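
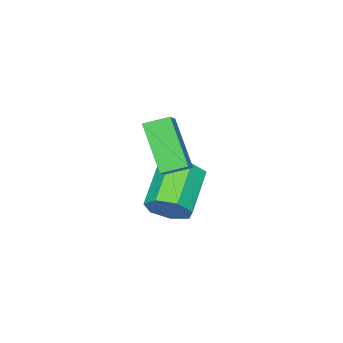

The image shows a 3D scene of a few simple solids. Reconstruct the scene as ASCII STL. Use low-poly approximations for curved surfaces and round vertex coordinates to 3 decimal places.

solid 
facet normal 0.761 0.333 -0.557
outer loop
vertex 3.064 1.101 -3.51
vertex 2.577 1.821 -3.745
vertex 3.133 1.724 -3.044
endloop
endfacet
facet normal 0.643 -0.503 0.577
outer loop
vertex 3.064 1.101 -3.51
vertex 3.133 1.724 -3.044
vertex 1.55 0.439 -2.4
endloop
endfacet
facet normal 0.643 -0.503 0.577
outer loop
vertex 1.55 0.439 -2.4
vertex 3.133 1.724 -3.044
vertex 1.619 1.062 -1.934
endloop
endfacet
facet normal -0.761 -0.333 0.557
outer loop
vertex 1.55 0.439 -2.4
vertex 1.619 1.062 -1.934
vertex 1.063 1.159 -2.635
endloop
endfacet
facet normal 0.761 0.333 -0.557
outer loop
vertex 3.133 1.724 -3.044
vertex 2.577 1.821 -3.745
vertex 2.783 2.42 -3.106
endloop
endfacet
facet normal 0.470 0.310 0.826
outer loop
vertex 3.133 1.724 -3.044
vertex 2.783 2.42 -3.106
vertex 1.619 1.062 -1.934
endloop
endfacet
facet normal 0.471 0.310 0.826
outer loop
vertex 1.619 1.062 -1.934
vertex 2.783 2.42 -3.106
vertex 1.27 1.758 -1.996
endloop
endfacet
facet normal -0.761 -0.332 0.558
outer loop
vertex 1.619 1.062 -1.934
vertex 1.27 1.758 -1.996
vertex 1.063 1.159 -2.635
endloop
endfacet
facet normal 0.761 0.333 -0.557
outer loop
vertex 2.783 2.42 -3.106
vertex 2.577 1.821 -3.745
vertex 2.278 2.665 -3.649
endloop
endfacet
facet normal -0.056 0.889 0.454
outer loop
vertex 2.783 2.42 -3.106
vertex 2.278 2.665 -3.649
vertex 1.27 1.758 -1.996
endloop
endfacet
facet normal -0.056 0.889 0.454
outer loop
vertex 1.27 1.758 -1.996
vertex 2.278 2.665 -3.649
vertex 0.765 2.003 -2.539
endloop
endfacet
facet normal -0.761 -0.332 0.558
outer loop
vertex 1.27 1.758 -1.996
vertex 0.765 2.003 -2.539
vertex 1.063 1.159 -2.635
endloop
endfacet
facet normal 0.760 0.333 -0.558
outer loop
vertex 2.278 2.665 -3.649
vertex 2.577 1.821 -3.745
vertex 1.998 2.274 -4.264
endloop
endfacet
facet normal -0.541 0.799 -0.261
outer loop
vertex 2.278 2.665 -3.649
vertex 1.998 2.274 -4.264
vertex 0.765 2.003 -2.539
endloop
endfacet
facet normal -0.541 0.800 -0.261
outer loop
vertex 0.765 2.003 -2.539
vertex 1.998 2.274 -4.264
vertex 0.484 1.612 -3.155
endloop
endfacet
facet normal -0.761 -0.332 0.558
outer loop
vertex 0.765 2.003 -2.539
vertex 0.484 1.612 -3.155
vertex 1.063 1.159 -2.635
endloop
endfacet
facet normal 0.760 0.333 -0.558
outer loop
vertex 1.998 2.274 -4.264
vertex 2.577 1.821 -3.745
vertex 2.153 1.542 -4.489
endloop
endfacet
facet normal -0.618 0.109 -0.779
outer loop
vertex 1.998 2.274 -4.264
vertex 2.153 1.542 -4.489
vertex 0.484 1.612 -3.155
endloop
endfacet
facet normal -0.618 0.107 -0.779
outer loop
vertex 0.484 1.612 -3.155
vertex 2.153 1.542 -4.489
vertex 0.64 0.88 -3.379
endloop
endfacet
facet normal -0.761 -0.333 0.557
outer loop
vertex 0.484 1.612 -3.155
vertex 0.64 0.88 -3.379
vertex 1.063 1.159 -2.635
endloop
endfacet
facet normal 0.760 0.333 -0.558
outer loop
vertex 2.153 1.542 -4.489
vertex 2.577 1.821 -3.745
vertex 2.628 1.02 -4.153
endloop
endfacet
facet normal -0.230 -0.666 -0.710
outer loop
vertex 2.153 1.542 -4.489
vertex 2.628 1.02 -4.153
vertex 0.64 0.88 -3.379
endloop
endfacet
facet normal -0.229 -0.666 -0.710
outer loop
vertex 0.64 0.88 -3.379
vertex 2.628 1.02 -4.153
vertex 1.114 0.359 -3.043
endloop
endfacet
facet normal -0.761 -0.333 0.557
outer loop
vertex 0.64 0.88 -3.379
vertex 1.114 0.359 -3.043
vertex 1.063 1.159 -2.635
endloop
endfacet
facet normal 0.761 0.332 -0.558
outer loop
vertex 2.628 1.02 -4.153
vertex 2.577 1.821 -3.745
vertex 3.064 1.101 -3.51
endloop
endfacet
facet normal 0.331 -0.938 -0.106
outer loop
vertex 2.628 1.02 -4.153
vertex 3.064 1.101 -3.51
vertex 1.114 0.359 -3.043
endloop
endfacet
facet normal 0.331 -0.937 -0.108
outer loop
vertex 1.114 0.359 -3.043
vertex 3.064 1.101 -3.51
vertex 1.55 0.439 -2.4
endloop
endfacet
facet normal -0.761 -0.333 0.557
outer loop
vertex 1.114 0.359 -3.043
vertex 1.55 0.439 -2.4
vertex 1.063 1.159 -2.635
endloop
endfacet
facet normal -0.631 0.705 0.323
outer loop
vertex 2.385 1.96 0.744
vertex 3.108 2.369 1.264
vertex 2.907 3.209 -0.964
endloop
endfacet
facet normal -0.738 -0.417 -0.531
outer loop
vertex 3.532 2.511 -1.284
vertex 2.385 1.96 0.744
vertex 2.907 3.209 -0.964
endloop
endfacet
facet normal -0.631 0.705 0.323
outer loop
vertex 2.907 3.209 -0.964
vertex 3.108 2.369 1.264
vertex 3.63 3.618 -0.444
endloop
endfacet
facet normal 0.239 0.573 -0.784
outer loop
vertex 3.63 3.618 -0.444
vertex 3.532 2.511 -1.284
vertex 2.907 3.209 -0.964
endloop
endfacet
facet normal -0.239 -0.573 0.784
outer loop
vertex 2.385 1.96 0.744
vertex 3.733 1.671 0.944
vertex 3.108 2.369 1.264
endloop
endfacet
facet normal -0.738 -0.417 -0.531
outer loop
vertex 3.01 1.262 0.424
vertex 2.385 1.96 0.744
vertex 3.532 2.511 -1.284
endloop
endfacet
facet normal -0.239 -0.573 0.784
outer loop
vertex 3.01 1.262 0.424
vertex 3.733 1.671 0.944
vertex 2.385 1.96 0.744
endloop
endfacet
facet normal 0.738 0.417 0.531
outer loop
vertex 3.108 2.369 1.264
vertex 3.733 1.671 0.944
vertex 3.63 3.618 -0.444
endloop
endfacet
facet normal 0.239 0.573 -0.784
outer loop
vertex 4.255 2.92 -0.764
vertex 3.532 2.511 -1.284
vertex 3.63 3.618 -0.444
endloop
endfacet
facet normal 0.738 0.417 0.531
outer loop
vertex 3.63 3.618 -0.444
vertex 3.733 1.671 0.944
vertex 4.255 2.92 -0.764
endloop
endfacet
facet normal 0.631 -0.705 -0.323
outer loop
vertex 4.255 2.92 -0.764
vertex 3.01 1.262 0.424
vertex 3.532 2.511 -1.284
endloop
endfacet
facet normal 0.631 -0.705 -0.323
outer loop
vertex 3.733 1.671 0.944
vertex 3.01 1.262 0.424
vertex 4.255 2.92 -0.764
endloop
endfacet

endsolid


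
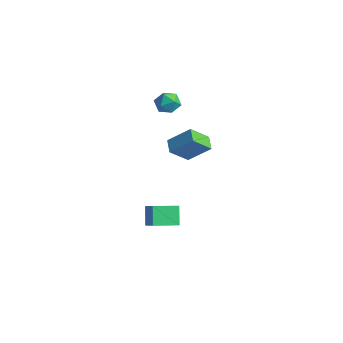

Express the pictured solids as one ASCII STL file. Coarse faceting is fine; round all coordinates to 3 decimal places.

solid 
facet normal -0.865 0.005 -0.502
outer loop
vertex -0.214 -4.603 -3.321
vertex 0.111 -2.864 -3.862
vertex 0.459 -5.091 -4.485
endloop
endfacet
facet normal -0.176 -0.940 0.292
outer loop
vertex 1.229 -5.096 -4.038
vertex -0.214 -4.603 -3.321
vertex 0.459 -5.091 -4.485
endloop
endfacet
facet normal -0.865 0.005 -0.502
outer loop
vertex 0.459 -5.091 -4.485
vertex 0.111 -2.864 -3.862
vertex 0.784 -3.352 -5.026
endloop
endfacet
facet normal 0.470 -0.341 -0.814
outer loop
vertex 0.784 -3.352 -5.026
vertex 1.229 -5.096 -4.038
vertex 0.459 -5.091 -4.485
endloop
endfacet
facet normal -0.470 0.341 0.814
outer loop
vertex -0.214 -4.603 -3.321
vertex 0.881 -2.869 -3.415
vertex 0.111 -2.864 -3.862
endloop
endfacet
facet normal -0.176 -0.940 0.292
outer loop
vertex 0.556 -4.608 -2.874
vertex -0.214 -4.603 -3.321
vertex 1.229 -5.096 -4.038
endloop
endfacet
facet normal -0.470 0.341 0.814
outer loop
vertex 0.556 -4.608 -2.874
vertex 0.881 -2.869 -3.415
vertex -0.214 -4.603 -3.321
endloop
endfacet
facet normal 0.176 0.940 -0.292
outer loop
vertex 0.111 -2.864 -3.862
vertex 0.881 -2.869 -3.415
vertex 0.784 -3.352 -5.026
endloop
endfacet
facet normal 0.470 -0.341 -0.814
outer loop
vertex 1.554 -3.357 -4.579
vertex 1.229 -5.096 -4.038
vertex 0.784 -3.352 -5.026
endloop
endfacet
facet normal 0.176 0.940 -0.292
outer loop
vertex 0.784 -3.352 -5.026
vertex 0.881 -2.869 -3.415
vertex 1.554 -3.357 -4.579
endloop
endfacet
facet normal 0.865 -0.005 0.502
outer loop
vertex 1.554 -3.357 -4.579
vertex 0.556 -4.608 -2.874
vertex 1.229 -5.096 -4.038
endloop
endfacet
facet normal 0.865 -0.005 0.502
outer loop
vertex 0.881 -2.869 -3.415
vertex 0.556 -4.608 -2.874
vertex 1.554 -3.357 -4.579
endloop
endfacet
facet normal -0.881 0.466 -0.081
outer loop
vertex -2.536 -0.676 3.528
vertex -2.921 -1.45 3.264
vertex -2.89 -1.238 4.142
endloop
endfacet
facet normal -0.479 0.767 0.427
outer loop
vertex -2.536 -0.676 3.528
vertex -2.89 -1.238 4.142
vertex -2.097 -0.833 4.303
endloop
endfacet
facet normal 0.131 0.983 0.125
outer loop
vertex -2.536 -0.676 3.528
vertex -2.097 -0.833 4.303
vertex -1.639 -0.795 3.525
endloop
endfacet
facet normal 0.106 0.816 -0.568
outer loop
vertex -2.536 -0.676 3.528
vertex -1.639 -0.795 3.525
vertex -2.148 -1.176 2.882
endloop
endfacet
facet normal -0.520 0.496 -0.696
outer loop
vertex -2.536 -0.676 3.528
vertex -2.148 -1.176 2.882
vertex -2.921 -1.45 3.264
endloop
endfacet
facet normal -0.321 0.267 0.909
outer loop
vertex -2.097 -0.833 4.303
vertex -2.89 -1.238 4.142
vertex -2.212 -1.704 4.518
endloop
endfacet
facet normal -0.971 -0.221 0.088
outer loop
vertex -2.89 -1.238 4.142
vertex -2.921 -1.45 3.264
vertex -2.721 -2.085 3.875
endloop
endfacet
facet normal -0.387 -0.173 -0.906
outer loop
vertex -2.921 -1.45 3.264
vertex -2.148 -1.176 2.882
vertex -2.263 -2.047 3.097
endloop
endfacet
facet normal 0.625 0.345 -0.700
outer loop
vertex -2.148 -1.176 2.882
vertex -1.639 -0.795 3.525
vertex -1.47 -1.642 3.258
endloop
endfacet
facet normal 0.666 0.616 0.422
outer loop
vertex -1.639 -0.795 3.525
vertex -2.097 -0.833 4.303
vertex -1.439 -1.43 4.136
endloop
endfacet
facet normal -0.106 -0.816 0.568
outer loop
vertex -1.824 -2.204 3.872
vertex -2.212 -1.704 4.518
vertex -2.721 -2.085 3.875
endloop
endfacet
facet normal -0.131 -0.983 -0.125
outer loop
vertex -1.824 -2.204 3.872
vertex -2.721 -2.085 3.875
vertex -2.263 -2.047 3.097
endloop
endfacet
facet normal 0.479 -0.767 -0.427
outer loop
vertex -1.824 -2.204 3.872
vertex -2.263 -2.047 3.097
vertex -1.47 -1.642 3.258
endloop
endfacet
facet normal 0.881 -0.466 0.081
outer loop
vertex -1.824 -2.204 3.872
vertex -1.47 -1.642 3.258
vertex -1.439 -1.43 4.136
endloop
endfacet
facet normal 0.520 -0.496 0.696
outer loop
vertex -1.824 -2.204 3.872
vertex -1.439 -1.43 4.136
vertex -2.212 -1.704 4.518
endloop
endfacet
facet normal -0.625 -0.345 0.700
outer loop
vertex -2.721 -2.085 3.875
vertex -2.212 -1.704 4.518
vertex -2.89 -1.238 4.142
endloop
endfacet
facet normal -0.666 -0.616 -0.422
outer loop
vertex -2.263 -2.047 3.097
vertex -2.721 -2.085 3.875
vertex -2.921 -1.45 3.264
endloop
endfacet
facet normal 0.321 -0.267 -0.909
outer loop
vertex -1.47 -1.642 3.258
vertex -2.263 -2.047 3.097
vertex -2.148 -1.176 2.882
endloop
endfacet
facet normal 0.971 0.221 -0.088
outer loop
vertex -1.439 -1.43 4.136
vertex -1.47 -1.642 3.258
vertex -1.639 -0.795 3.525
endloop
endfacet
facet normal 0.387 0.173 0.906
outer loop
vertex -2.212 -1.704 4.518
vertex -1.439 -1.43 4.136
vertex -2.097 -0.833 4.303
endloop
endfacet
facet normal -0.583 -0.492 -0.646
outer loop
vertex 2.997 -5.164 3.47
vertex 2.174 -4.708 3.865
vertex 3.157 -3.938 2.392
endloop
endfacet
facet normal 0.807 -0.446 -0.388
outer loop
vertex 4.206 -3.052 3.555
vertex 2.997 -5.164 3.47
vertex 3.157 -3.938 2.392
endloop
endfacet
facet normal -0.582 -0.493 -0.646
outer loop
vertex 3.157 -3.938 2.392
vertex 2.174 -4.708 3.865
vertex 2.334 -3.483 2.786
endloop
endfacet
facet normal 0.098 0.747 -0.658
outer loop
vertex 2.334 -3.483 2.786
vertex 4.206 -3.052 3.555
vertex 3.157 -3.938 2.392
endloop
endfacet
facet normal -0.098 -0.747 0.658
outer loop
vertex 2.997 -5.164 3.47
vertex 3.223 -3.822 5.028
vertex 2.174 -4.708 3.865
endloop
endfacet
facet normal 0.807 -0.446 -0.387
outer loop
vertex 4.046 -4.277 4.634
vertex 2.997 -5.164 3.47
vertex 4.206 -3.052 3.555
endloop
endfacet
facet normal -0.098 -0.747 0.658
outer loop
vertex 4.046 -4.277 4.634
vertex 3.223 -3.822 5.028
vertex 2.997 -5.164 3.47
endloop
endfacet
facet normal -0.807 0.447 0.387
outer loop
vertex 2.174 -4.708 3.865
vertex 3.223 -3.822 5.028
vertex 2.334 -3.483 2.786
endloop
endfacet
facet normal 0.098 0.747 -0.658
outer loop
vertex 3.383 -2.596 3.95
vertex 4.206 -3.052 3.555
vertex 2.334 -3.483 2.786
endloop
endfacet
facet normal -0.807 0.446 0.387
outer loop
vertex 2.334 -3.483 2.786
vertex 3.223 -3.822 5.028
vertex 3.383 -2.596 3.95
endloop
endfacet
facet normal 0.583 0.493 0.646
outer loop
vertex 3.383 -2.596 3.95
vertex 4.046 -4.277 4.634
vertex 4.206 -3.052 3.555
endloop
endfacet
facet normal 0.582 0.493 0.647
outer loop
vertex 3.223 -3.822 5.028
vertex 4.046 -4.277 4.634
vertex 3.383 -2.596 3.95
endloop
endfacet

endsolid


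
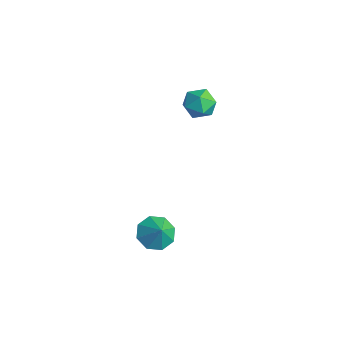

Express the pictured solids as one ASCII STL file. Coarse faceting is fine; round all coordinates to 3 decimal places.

solid 
facet normal -0.943 -0.313 0.117
outer loop
vertex -2.189 2.158 3.472
vertex -1.957 1.36 3.205
vertex -1.92 1.564 4.052
endloop
endfacet
facet normal -0.789 0.208 0.579
outer loop
vertex -2.189 2.158 3.472
vertex -1.92 1.564 4.052
vertex -1.652 2.391 4.12
endloop
endfacet
facet normal -0.587 0.783 0.205
outer loop
vertex -2.189 2.158 3.472
vertex -1.652 2.391 4.12
vertex -1.523 2.699 3.313
endloop
endfacet
facet normal -0.617 0.616 -0.489
outer loop
vertex -2.189 2.158 3.472
vertex -1.523 2.699 3.313
vertex -1.711 2.062 2.748
endloop
endfacet
facet normal -0.837 -0.061 -0.544
outer loop
vertex -2.189 2.158 3.472
vertex -1.711 2.062 2.748
vertex -1.957 1.36 3.205
endloop
endfacet
facet normal -0.233 -0.004 0.972
outer loop
vertex -1.652 2.391 4.12
vertex -1.92 1.564 4.052
vertex -1.089 1.738 4.252
endloop
endfacet
facet normal -0.482 -0.847 0.225
outer loop
vertex -1.92 1.564 4.052
vertex -1.957 1.36 3.205
vertex -1.277 1.101 3.687
endloop
endfacet
facet normal -0.312 -0.439 -0.843
outer loop
vertex -1.957 1.36 3.205
vertex -1.711 2.062 2.748
vertex -1.148 1.409 2.88
endloop
endfacet
facet normal 0.044 0.656 -0.754
outer loop
vertex -1.711 2.062 2.748
vertex -1.523 2.699 3.313
vertex -0.88 2.236 2.948
endloop
endfacet
facet normal 0.092 0.925 0.368
outer loop
vertex -1.523 2.699 3.313
vertex -1.652 2.391 4.12
vertex -0.843 2.44 3.795
endloop
endfacet
facet normal 0.617 -0.616 0.489
outer loop
vertex -0.611 1.642 3.528
vertex -1.089 1.738 4.252
vertex -1.277 1.101 3.687
endloop
endfacet
facet normal 0.587 -0.783 -0.205
outer loop
vertex -0.611 1.642 3.528
vertex -1.277 1.101 3.687
vertex -1.148 1.409 2.88
endloop
endfacet
facet normal 0.789 -0.208 -0.579
outer loop
vertex -0.611 1.642 3.528
vertex -1.148 1.409 2.88
vertex -0.88 2.236 2.948
endloop
endfacet
facet normal 0.943 0.313 -0.117
outer loop
vertex -0.611 1.642 3.528
vertex -0.88 2.236 2.948
vertex -0.843 2.44 3.795
endloop
endfacet
facet normal 0.837 0.061 0.544
outer loop
vertex -0.611 1.642 3.528
vertex -0.843 2.44 3.795
vertex -1.089 1.738 4.252
endloop
endfacet
facet normal -0.044 -0.656 0.754
outer loop
vertex -1.277 1.101 3.687
vertex -1.089 1.738 4.252
vertex -1.92 1.564 4.052
endloop
endfacet
facet normal -0.092 -0.925 -0.368
outer loop
vertex -1.148 1.409 2.88
vertex -1.277 1.101 3.687
vertex -1.957 1.36 3.205
endloop
endfacet
facet normal 0.233 0.004 -0.972
outer loop
vertex -0.88 2.236 2.948
vertex -1.148 1.409 2.88
vertex -1.711 2.062 2.748
endloop
endfacet
facet normal 0.482 0.847 -0.225
outer loop
vertex -0.843 2.44 3.795
vertex -0.88 2.236 2.948
vertex -1.523 2.699 3.313
endloop
endfacet
facet normal 0.312 0.439 0.843
outer loop
vertex -1.089 1.738 4.252
vertex -0.843 2.44 3.795
vertex -1.652 2.391 4.12
endloop
endfacet
facet normal -0.622 0.053 -0.781
outer loop
vertex 1.135 -2.171 -3.005
vertex 0.691 -1.472 -2.604
vertex 1.406 -1.545 -3.178
endloop
endfacet
facet normal 0.921 -0.387 0.042
outer loop
vertex 1.135 -2.171 -3.005
vertex 1.406 -1.545 -3.178
vertex 1.349 -1.528 -1.776
endloop
endfacet
facet normal -0.622 0.054 -0.781
outer loop
vertex 1.406 -1.545 -3.178
vertex 0.691 -1.472 -2.604
vertex 1.259 -0.876 -3.015
endloop
endfacet
facet normal 0.978 0.206 0.037
outer loop
vertex 1.406 -1.545 -3.178
vertex 1.259 -0.876 -3.015
vertex 1.349 -1.528 -1.776
endloop
endfacet
facet normal -0.621 0.052 -0.782
outer loop
vertex 1.259 -0.876 -3.015
vertex 0.691 -1.472 -2.604
vertex 0.778 -0.556 -2.612
endloop
endfacet
facet normal 0.689 0.661 0.298
outer loop
vertex 1.259 -0.876 -3.015
vertex 0.778 -0.556 -2.612
vertex 1.349 -1.528 -1.776
endloop
endfacet
facet normal -0.622 0.052 -0.781
outer loop
vertex 0.778 -0.556 -2.612
vertex 0.691 -1.472 -2.604
vertex 0.247 -0.773 -2.204
endloop
endfacet
facet normal 0.225 0.708 0.669
outer loop
vertex 0.778 -0.556 -2.612
vertex 0.247 -0.773 -2.204
vertex 1.349 -1.528 -1.776
endloop
endfacet
facet normal -0.621 0.053 -0.782
outer loop
vertex 0.247 -0.773 -2.204
vertex 0.691 -1.472 -2.604
vertex -0.025 -1.399 -2.031
endloop
endfacet
facet normal -0.144 0.321 0.936
outer loop
vertex 0.247 -0.773 -2.204
vertex -0.025 -1.399 -2.031
vertex 1.349 -1.528 -1.776
endloop
endfacet
facet normal -0.621 0.052 -0.782
outer loop
vertex -0.025 -1.399 -2.031
vertex 0.691 -1.472 -2.604
vertex 0.123 -2.068 -2.193
endloop
endfacet
facet normal -0.200 -0.272 0.941
outer loop
vertex -0.025 -1.399 -2.031
vertex 0.123 -2.068 -2.193
vertex 1.349 -1.528 -1.776
endloop
endfacet
facet normal -0.622 0.054 -0.781
outer loop
vertex 0.123 -2.068 -2.193
vertex 0.691 -1.472 -2.604
vertex 0.603 -2.388 -2.597
endloop
endfacet
facet normal 0.089 -0.727 0.681
outer loop
vertex 0.123 -2.068 -2.193
vertex 0.603 -2.388 -2.597
vertex 1.349 -1.528 -1.776
endloop
endfacet
facet normal -0.621 0.054 -0.782
outer loop
vertex 0.603 -2.388 -2.597
vertex 0.691 -1.472 -2.604
vertex 1.135 -2.171 -3.005
endloop
endfacet
facet normal 0.553 -0.774 0.309
outer loop
vertex 0.603 -2.388 -2.597
vertex 1.135 -2.171 -3.005
vertex 1.349 -1.528 -1.776
endloop
endfacet

endsolid


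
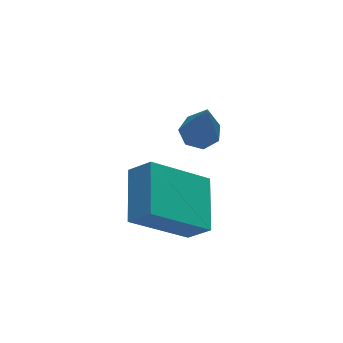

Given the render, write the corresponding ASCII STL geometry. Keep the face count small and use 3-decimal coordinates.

solid 
facet normal -0.478 0.545 -0.689
outer loop
vertex 0.351 -0.07 -2.485
vertex 1.89 -0.29 -3.727
vertex -0.311 -1.392 -3.072
endloop
endfacet
facet normal -0.774 0.111 0.624
outer loop
vertex 0.09 -1.85 -2.493
vertex 0.351 -0.07 -2.485
vertex -0.311 -1.392 -3.072
endloop
endfacet
facet normal -0.478 0.545 -0.689
outer loop
vertex -0.311 -1.392 -3.072
vertex 1.89 -0.29 -3.727
vertex 1.228 -1.612 -4.313
endloop
endfacet
facet normal -0.416 -0.831 -0.369
outer loop
vertex 1.228 -1.612 -4.313
vertex 0.09 -1.85 -2.493
vertex -0.311 -1.392 -3.072
endloop
endfacet
facet normal 0.416 0.831 0.369
outer loop
vertex 0.351 -0.07 -2.485
vertex 2.291 -0.748 -3.148
vertex 1.89 -0.29 -3.727
endloop
endfacet
facet normal -0.773 0.111 0.624
outer loop
vertex 0.752 -0.528 -1.907
vertex 0.351 -0.07 -2.485
vertex 0.09 -1.85 -2.493
endloop
endfacet
facet normal 0.417 0.831 0.369
outer loop
vertex 0.752 -0.528 -1.907
vertex 2.291 -0.748 -3.148
vertex 0.351 -0.07 -2.485
endloop
endfacet
facet normal 0.774 -0.111 -0.624
outer loop
vertex 1.89 -0.29 -3.727
vertex 2.291 -0.748 -3.148
vertex 1.228 -1.612 -4.313
endloop
endfacet
facet normal -0.417 -0.831 -0.369
outer loop
vertex 1.629 -2.07 -3.735
vertex 0.09 -1.85 -2.493
vertex 1.228 -1.612 -4.313
endloop
endfacet
facet normal 0.774 -0.110 -0.624
outer loop
vertex 1.228 -1.612 -4.313
vertex 2.291 -0.748 -3.148
vertex 1.629 -2.07 -3.735
endloop
endfacet
facet normal 0.478 -0.545 0.689
outer loop
vertex 1.629 -2.07 -3.735
vertex 0.752 -0.528 -1.907
vertex 0.09 -1.85 -2.493
endloop
endfacet
facet normal 0.478 -0.545 0.689
outer loop
vertex 2.291 -0.748 -3.148
vertex 0.752 -0.528 -1.907
vertex 1.629 -2.07 -3.735
endloop
endfacet
facet normal 0.146 0.448 -0.882
outer loop
vertex 2.798 -0.254 -2.232
vertex 2.477 0.164 -2.073
vertex 3.021 0.107 -2.012
endloop
endfacet
facet normal 0.818 -0.567 0.101
outer loop
vertex 2.798 -0.254 -2.232
vertex 3.021 0.107 -2.012
vertex 2.163 -0.804 -0.167
endloop
endfacet
facet normal 0.146 0.448 -0.882
outer loop
vertex 3.021 0.107 -2.012
vertex 2.477 0.164 -2.073
vertex 2.834 0.51 -1.838
endloop
endfacet
facet normal 0.853 0.185 0.488
outer loop
vertex 3.021 0.107 -2.012
vertex 2.834 0.51 -1.838
vertex 2.163 -0.804 -0.167
endloop
endfacet
facet normal 0.147 0.448 -0.882
outer loop
vertex 2.834 0.51 -1.838
vertex 2.477 0.164 -2.073
vertex 2.379 0.653 -1.841
endloop
endfacet
facet normal 0.222 0.721 0.656
outer loop
vertex 2.834 0.51 -1.838
vertex 2.379 0.653 -1.841
vertex 2.163 -0.804 -0.167
endloop
endfacet
facet normal 0.144 0.448 -0.883
outer loop
vertex 2.379 0.653 -1.841
vertex 2.477 0.164 -2.073
vertex 1.997 0.427 -2.018
endloop
endfacet
facet normal -0.601 0.640 0.479
outer loop
vertex 2.379 0.653 -1.841
vertex 1.997 0.427 -2.018
vertex 2.163 -0.804 -0.167
endloop
endfacet
facet normal 0.145 0.449 -0.882
outer loop
vertex 1.997 0.427 -2.018
vertex 2.477 0.164 -2.073
vertex 1.978 0.003 -2.237
endloop
endfacet
facet normal -0.996 -0.001 0.089
outer loop
vertex 1.997 0.427 -2.018
vertex 1.978 0.003 -2.237
vertex 2.163 -0.804 -0.167
endloop
endfacet
facet normal 0.146 0.448 -0.882
outer loop
vertex 1.978 0.003 -2.237
vertex 2.477 0.164 -2.073
vertex 2.334 -0.3 -2.332
endloop
endfacet
facet normal -0.666 -0.714 -0.219
outer loop
vertex 1.978 0.003 -2.237
vertex 2.334 -0.3 -2.332
vertex 2.163 -0.804 -0.167
endloop
endfacet
facet normal 0.146 0.448 -0.882
outer loop
vertex 2.334 -0.3 -2.332
vertex 2.477 0.164 -2.073
vertex 2.798 -0.254 -2.232
endloop
endfacet
facet normal 0.142 -0.967 -0.214
outer loop
vertex 2.334 -0.3 -2.332
vertex 2.798 -0.254 -2.232
vertex 2.163 -0.804 -0.167
endloop
endfacet

endsolid


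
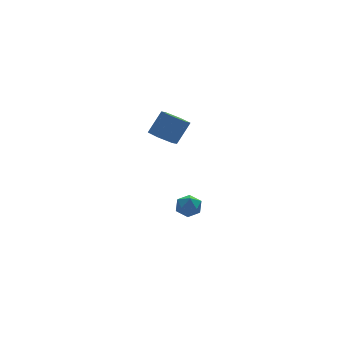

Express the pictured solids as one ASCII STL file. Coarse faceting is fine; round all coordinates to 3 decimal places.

solid 
facet normal -0.143 0.362 0.921
outer loop
vertex 1.254 -1.459 -3.488
vertex 0.589 -1.609 -3.532
vertex 1.027 -2.07 -3.283
endloop
endfacet
facet normal 0.515 0.095 0.852
outer loop
vertex 1.254 -1.459 -3.488
vertex 1.027 -2.07 -3.283
vertex 1.608 -2.024 -3.639
endloop
endfacet
facet normal 0.839 0.441 0.318
outer loop
vertex 1.254 -1.459 -3.488
vertex 1.608 -2.024 -3.639
vertex 1.529 -1.534 -4.11
endloop
endfacet
facet normal 0.382 0.922 0.058
outer loop
vertex 1.254 -1.459 -3.488
vertex 1.529 -1.534 -4.11
vertex 0.899 -1.277 -4.043
endloop
endfacet
facet normal -0.226 0.874 0.431
outer loop
vertex 1.254 -1.459 -3.488
vertex 0.899 -1.277 -4.043
vertex 0.589 -1.609 -3.532
endloop
endfacet
facet normal 0.455 -0.592 0.666
outer loop
vertex 1.608 -2.024 -3.639
vertex 1.027 -2.07 -3.283
vertex 1.161 -2.523 -3.777
endloop
endfacet
facet normal -0.608 -0.157 0.778
outer loop
vertex 1.027 -2.07 -3.283
vertex 0.589 -1.609 -3.532
vertex 0.531 -2.266 -3.71
endloop
endfacet
facet normal -0.743 0.670 -0.016
outer loop
vertex 0.589 -1.609 -3.532
vertex 0.899 -1.277 -4.043
vertex 0.452 -1.776 -4.181
endloop
endfacet
facet normal 0.239 0.747 -0.620
outer loop
vertex 0.899 -1.277 -4.043
vertex 1.529 -1.534 -4.11
vertex 1.033 -1.73 -4.537
endloop
endfacet
facet normal 0.980 -0.033 -0.198
outer loop
vertex 1.529 -1.534 -4.11
vertex 1.608 -2.024 -3.639
vertex 1.471 -2.191 -4.288
endloop
endfacet
facet normal -0.382 -0.922 -0.058
outer loop
vertex 0.806 -2.341 -4.332
vertex 1.161 -2.523 -3.777
vertex 0.531 -2.266 -3.71
endloop
endfacet
facet normal -0.839 -0.441 -0.318
outer loop
vertex 0.806 -2.341 -4.332
vertex 0.531 -2.266 -3.71
vertex 0.452 -1.776 -4.181
endloop
endfacet
facet normal -0.515 -0.095 -0.852
outer loop
vertex 0.806 -2.341 -4.332
vertex 0.452 -1.776 -4.181
vertex 1.033 -1.73 -4.537
endloop
endfacet
facet normal 0.143 -0.362 -0.921
outer loop
vertex 0.806 -2.341 -4.332
vertex 1.033 -1.73 -4.537
vertex 1.471 -2.191 -4.288
endloop
endfacet
facet normal 0.226 -0.874 -0.431
outer loop
vertex 0.806 -2.341 -4.332
vertex 1.471 -2.191 -4.288
vertex 1.161 -2.523 -3.777
endloop
endfacet
facet normal -0.239 -0.747 0.620
outer loop
vertex 0.531 -2.266 -3.71
vertex 1.161 -2.523 -3.777
vertex 1.027 -2.07 -3.283
endloop
endfacet
facet normal -0.980 0.033 0.198
outer loop
vertex 0.452 -1.776 -4.181
vertex 0.531 -2.266 -3.71
vertex 0.589 -1.609 -3.532
endloop
endfacet
facet normal -0.455 0.592 -0.666
outer loop
vertex 1.033 -1.73 -4.537
vertex 0.452 -1.776 -4.181
vertex 0.899 -1.277 -4.043
endloop
endfacet
facet normal 0.608 0.157 -0.778
outer loop
vertex 1.471 -2.191 -4.288
vertex 1.033 -1.73 -4.537
vertex 1.529 -1.534 -4.11
endloop
endfacet
facet normal 0.743 -0.670 0.016
outer loop
vertex 1.161 -2.523 -3.777
vertex 1.471 -2.191 -4.288
vertex 1.608 -2.024 -3.639
endloop
endfacet
facet normal -0.571 -0.192 -0.798
outer loop
vertex -0.227 -2.417 1.132
vertex -0.631 -2.875 1.531
vertex -0.812 -2.169 1.491
endloop
endfacet
facet normal 0.177 0.921 -0.348
outer loop
vertex -0.227 -2.417 1.132
vertex -0.812 -2.169 1.491
vertex 0.515 -2.167 2.169
endloop
endfacet
facet normal 0.177 0.921 -0.348
outer loop
vertex 0.515 -2.167 2.169
vertex -0.812 -2.169 1.491
vertex -0.07 -1.919 2.528
endloop
endfacet
facet normal 0.571 0.193 0.798
outer loop
vertex 0.515 -2.167 2.169
vertex -0.07 -1.919 2.528
vertex 0.111 -2.625 2.569
endloop
endfacet
facet normal -0.571 -0.192 -0.798
outer loop
vertex -0.812 -2.169 1.491
vertex -0.631 -2.875 1.531
vertex -1.216 -2.627 1.89
endloop
endfacet
facet normal -0.606 0.754 0.252
outer loop
vertex -0.812 -2.169 1.491
vertex -1.216 -2.627 1.89
vertex -0.07 -1.919 2.528
endloop
endfacet
facet normal -0.606 0.754 0.252
outer loop
vertex -0.07 -1.919 2.528
vertex -1.216 -2.627 1.89
vertex -0.474 -2.377 2.928
endloop
endfacet
facet normal 0.571 0.193 0.798
outer loop
vertex -0.07 -1.919 2.528
vertex -0.474 -2.377 2.928
vertex 0.111 -2.625 2.569
endloop
endfacet
facet normal -0.571 -0.193 -0.798
outer loop
vertex -1.216 -2.627 1.89
vertex -0.631 -2.875 1.531
vertex -1.035 -3.333 1.931
endloop
endfacet
facet normal -0.783 -0.166 0.600
outer loop
vertex -1.216 -2.627 1.89
vertex -1.035 -3.333 1.931
vertex -0.474 -2.377 2.928
endloop
endfacet
facet normal -0.782 -0.167 0.600
outer loop
vertex -0.474 -2.377 2.928
vertex -1.035 -3.333 1.931
vertex -0.293 -3.083 2.968
endloop
endfacet
facet normal 0.571 0.192 0.798
outer loop
vertex -0.474 -2.377 2.928
vertex -0.293 -3.083 2.968
vertex 0.111 -2.625 2.569
endloop
endfacet
facet normal -0.571 -0.193 -0.798
outer loop
vertex -1.035 -3.333 1.931
vertex -0.631 -2.875 1.531
vertex -0.45 -3.581 1.572
endloop
endfacet
facet normal -0.177 -0.921 0.348
outer loop
vertex -1.035 -3.333 1.931
vertex -0.45 -3.581 1.572
vertex -0.293 -3.083 2.968
endloop
endfacet
facet normal -0.177 -0.921 0.348
outer loop
vertex -0.293 -3.083 2.968
vertex -0.45 -3.581 1.572
vertex 0.292 -3.331 2.609
endloop
endfacet
facet normal 0.571 0.192 0.798
outer loop
vertex -0.293 -3.083 2.968
vertex 0.292 -3.331 2.609
vertex 0.111 -2.625 2.569
endloop
endfacet
facet normal -0.571 -0.193 -0.798
outer loop
vertex -0.45 -3.581 1.572
vertex -0.631 -2.875 1.531
vertex -0.046 -3.123 1.172
endloop
endfacet
facet normal 0.606 -0.755 -0.252
outer loop
vertex -0.45 -3.581 1.572
vertex -0.046 -3.123 1.172
vertex 0.292 -3.331 2.609
endloop
endfacet
facet normal 0.606 -0.754 -0.252
outer loop
vertex 0.292 -3.331 2.609
vertex -0.046 -3.123 1.172
vertex 0.696 -2.873 2.21
endloop
endfacet
facet normal 0.571 0.192 0.798
outer loop
vertex 0.292 -3.331 2.609
vertex 0.696 -2.873 2.21
vertex 0.111 -2.625 2.569
endloop
endfacet
facet normal -0.571 -0.192 -0.798
outer loop
vertex -0.046 -3.123 1.172
vertex -0.631 -2.875 1.531
vertex -0.227 -2.417 1.132
endloop
endfacet
facet normal 0.783 0.167 -0.600
outer loop
vertex -0.046 -3.123 1.172
vertex -0.227 -2.417 1.132
vertex 0.696 -2.873 2.21
endloop
endfacet
facet normal 0.783 0.166 -0.600
outer loop
vertex 0.696 -2.873 2.21
vertex -0.227 -2.417 1.132
vertex 0.515 -2.167 2.169
endloop
endfacet
facet normal 0.571 0.193 0.798
outer loop
vertex 0.696 -2.873 2.21
vertex 0.515 -2.167 2.169
vertex 0.111 -2.625 2.569
endloop
endfacet

endsolid


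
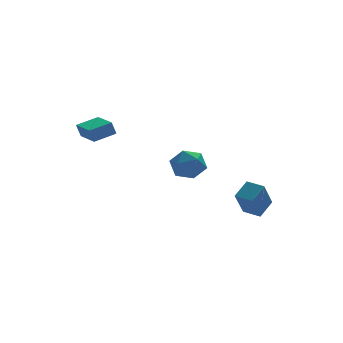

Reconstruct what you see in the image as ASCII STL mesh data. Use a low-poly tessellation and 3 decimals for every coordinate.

solid 
facet normal -0.996 -0.077 -0.046
outer loop
vertex -0.487 -0.919 0.599
vertex -0.504 -1.314 1.618
vertex -0.579 -0.237 1.448
endloop
endfacet
facet normal -0.763 0.461 -0.453
outer loop
vertex -0.487 -0.919 0.599
vertex -0.579 -0.237 1.448
vertex 0.074 0.02 0.61
endloop
endfacet
facet normal -0.306 0.194 -0.932
outer loop
vertex -0.487 -0.919 0.599
vertex 0.074 0.02 0.61
vertex 0.553 -0.9 0.261
endloop
endfacet
facet normal -0.258 -0.509 -0.821
outer loop
vertex -0.487 -0.919 0.599
vertex 0.553 -0.9 0.261
vertex 0.196 -1.724 0.884
endloop
endfacet
facet normal -0.683 -0.677 -0.274
outer loop
vertex -0.487 -0.919 0.599
vertex 0.196 -1.724 0.884
vertex -0.504 -1.314 1.618
endloop
endfacet
facet normal -0.404 0.914 -0.034
outer loop
vertex 0.074 0.02 0.61
vertex -0.579 -0.237 1.448
vertex 0.404 0.204 1.636
endloop
endfacet
facet normal -0.781 0.044 0.623
outer loop
vertex -0.579 -0.237 1.448
vertex -0.504 -1.314 1.618
vertex 0.047 -0.62 2.259
endloop
endfacet
facet normal -0.276 -0.927 0.255
outer loop
vertex -0.504 -1.314 1.618
vertex 0.196 -1.724 0.884
vertex 0.526 -1.54 1.91
endloop
endfacet
facet normal 0.415 -0.656 -0.630
outer loop
vertex 0.196 -1.724 0.884
vertex 0.553 -0.9 0.261
vertex 1.179 -1.283 1.072
endloop
endfacet
facet normal 0.335 0.482 -0.810
outer loop
vertex 0.553 -0.9 0.261
vertex 0.074 0.02 0.61
vertex 1.104 -0.206 0.902
endloop
endfacet
facet normal 0.258 0.509 0.821
outer loop
vertex 1.087 -0.601 1.921
vertex 0.404 0.204 1.636
vertex 0.047 -0.62 2.259
endloop
endfacet
facet normal 0.306 -0.194 0.932
outer loop
vertex 1.087 -0.601 1.921
vertex 0.047 -0.62 2.259
vertex 0.526 -1.54 1.91
endloop
endfacet
facet normal 0.763 -0.461 0.453
outer loop
vertex 1.087 -0.601 1.921
vertex 0.526 -1.54 1.91
vertex 1.179 -1.283 1.072
endloop
endfacet
facet normal 0.996 0.077 0.046
outer loop
vertex 1.087 -0.601 1.921
vertex 1.179 -1.283 1.072
vertex 1.104 -0.206 0.902
endloop
endfacet
facet normal 0.683 0.677 0.274
outer loop
vertex 1.087 -0.601 1.921
vertex 1.104 -0.206 0.902
vertex 0.404 0.204 1.636
endloop
endfacet
facet normal -0.415 0.656 0.630
outer loop
vertex 0.047 -0.62 2.259
vertex 0.404 0.204 1.636
vertex -0.579 -0.237 1.448
endloop
endfacet
facet normal -0.335 -0.482 0.810
outer loop
vertex 0.526 -1.54 1.91
vertex 0.047 -0.62 2.259
vertex -0.504 -1.314 1.618
endloop
endfacet
facet normal 0.404 -0.914 0.034
outer loop
vertex 1.179 -1.283 1.072
vertex 0.526 -1.54 1.91
vertex 0.196 -1.724 0.884
endloop
endfacet
facet normal 0.781 -0.044 -0.623
outer loop
vertex 1.104 -0.206 0.902
vertex 1.179 -1.283 1.072
vertex 0.553 -0.9 0.261
endloop
endfacet
facet normal 0.276 0.927 -0.255
outer loop
vertex 0.404 0.204 1.636
vertex 1.104 -0.206 0.902
vertex 0.074 0.02 0.61
endloop
endfacet
facet normal -0.416 -0.398 0.818
outer loop
vertex 3.342 -3.955 0.421
vertex 2.721 -3.078 0.532
vertex 2.447 -4.498 -0.298
endloop
endfacet
facet normal 0.575 -0.812 -0.102
outer loop
vertex 3.239 -3.742 -1.852
vertex 3.342 -3.955 0.421
vertex 2.447 -4.498 -0.298
endloop
endfacet
facet normal -0.417 -0.397 0.817
outer loop
vertex 2.447 -4.498 -0.298
vertex 2.721 -3.078 0.532
vertex 1.827 -3.621 -0.188
endloop
endfacet
facet normal -0.705 -0.427 -0.567
outer loop
vertex 1.827 -3.621 -0.188
vertex 3.239 -3.742 -1.852
vertex 2.447 -4.498 -0.298
endloop
endfacet
facet normal 0.704 0.427 0.567
outer loop
vertex 3.342 -3.955 0.421
vertex 3.513 -2.322 -1.022
vertex 2.721 -3.078 0.532
endloop
endfacet
facet normal 0.575 -0.812 -0.102
outer loop
vertex 4.133 -3.199 -1.132
vertex 3.342 -3.955 0.421
vertex 3.239 -3.742 -1.852
endloop
endfacet
facet normal 0.705 0.427 0.567
outer loop
vertex 4.133 -3.199 -1.132
vertex 3.513 -2.322 -1.022
vertex 3.342 -3.955 0.421
endloop
endfacet
facet normal -0.575 0.812 0.102
outer loop
vertex 2.721 -3.078 0.532
vertex 3.513 -2.322 -1.022
vertex 1.827 -3.621 -0.188
endloop
endfacet
facet normal -0.705 -0.427 -0.567
outer loop
vertex 2.618 -2.865 -1.741
vertex 3.239 -3.742 -1.852
vertex 1.827 -3.621 -0.188
endloop
endfacet
facet normal -0.575 0.812 0.102
outer loop
vertex 1.827 -3.621 -0.188
vertex 3.513 -2.322 -1.022
vertex 2.618 -2.865 -1.741
endloop
endfacet
facet normal 0.416 0.398 -0.817
outer loop
vertex 2.618 -2.865 -1.741
vertex 4.133 -3.199 -1.132
vertex 3.239 -3.742 -1.852
endloop
endfacet
facet normal 0.416 0.397 -0.818
outer loop
vertex 3.513 -2.322 -1.022
vertex 4.133 -3.199 -1.132
vertex 2.618 -2.865 -1.741
endloop
endfacet
facet normal -0.951 -0.131 -0.279
outer loop
vertex -4.164 2.527 3.185
vertex -4.367 4.31 3.04
vertex -3.915 2.488 2.353
endloop
endfacet
facet normal 0.113 -0.990 0.080
outer loop
vertex -2.593 2.67 2.74
vertex -4.164 2.527 3.185
vertex -3.915 2.488 2.353
endloop
endfacet
facet normal -0.951 -0.131 -0.278
outer loop
vertex -3.915 2.488 2.353
vertex -4.367 4.31 3.04
vertex -4.118 4.27 2.208
endloop
endfacet
facet normal 0.286 -0.045 -0.957
outer loop
vertex -4.118 4.27 2.208
vertex -2.593 2.67 2.74
vertex -3.915 2.488 2.353
endloop
endfacet
facet normal -0.286 0.045 0.957
outer loop
vertex -4.164 2.527 3.185
vertex -3.045 4.492 3.427
vertex -4.367 4.31 3.04
endloop
endfacet
facet normal 0.113 -0.990 0.081
outer loop
vertex -2.842 2.71 3.572
vertex -4.164 2.527 3.185
vertex -2.593 2.67 2.74
endloop
endfacet
facet normal -0.286 0.045 0.957
outer loop
vertex -2.842 2.71 3.572
vertex -3.045 4.492 3.427
vertex -4.164 2.527 3.185
endloop
endfacet
facet normal -0.113 0.990 -0.081
outer loop
vertex -4.367 4.31 3.04
vertex -3.045 4.492 3.427
vertex -4.118 4.27 2.208
endloop
endfacet
facet normal 0.286 -0.045 -0.957
outer loop
vertex -2.796 4.453 2.595
vertex -2.593 2.67 2.74
vertex -4.118 4.27 2.208
endloop
endfacet
facet normal -0.114 0.990 -0.080
outer loop
vertex -4.118 4.27 2.208
vertex -3.045 4.492 3.427
vertex -2.796 4.453 2.595
endloop
endfacet
facet normal 0.951 0.131 0.278
outer loop
vertex -2.796 4.453 2.595
vertex -2.842 2.71 3.572
vertex -2.593 2.67 2.74
endloop
endfacet
facet normal 0.951 0.131 0.279
outer loop
vertex -3.045 4.492 3.427
vertex -2.842 2.71 3.572
vertex -2.796 4.453 2.595
endloop
endfacet

endsolid


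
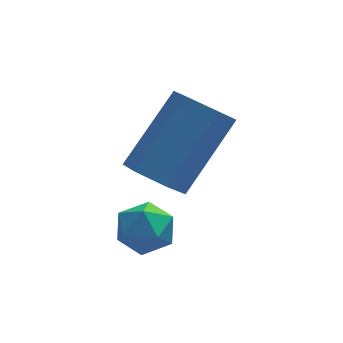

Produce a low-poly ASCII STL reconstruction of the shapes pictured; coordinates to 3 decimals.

solid 
facet normal -0.271 0.435 0.859
outer loop
vertex 2.021 2.426 -2.852
vertex 2.503 2.031 -2.5
vertex 2.688 2.669 -2.765
endloop
endfacet
facet normal -0.361 0.881 0.307
outer loop
vertex 2.021 2.426 -2.852
vertex 2.688 2.669 -2.765
vertex 2.356 2.752 -3.393
endloop
endfacet
facet normal -0.806 0.571 -0.155
outer loop
vertex 2.021 2.426 -2.852
vertex 2.356 2.752 -3.393
vertex 1.965 2.166 -3.516
endloop
endfacet
facet normal -0.992 -0.067 0.110
outer loop
vertex 2.021 2.426 -2.852
vertex 1.965 2.166 -3.516
vertex 2.056 1.721 -2.964
endloop
endfacet
facet normal -0.660 -0.150 0.736
outer loop
vertex 2.021 2.426 -2.852
vertex 2.056 1.721 -2.964
vertex 2.503 2.031 -2.5
endloop
endfacet
facet normal 0.270 0.963 -0.016
outer loop
vertex 2.356 2.752 -3.393
vertex 2.688 2.669 -2.765
vertex 3.044 2.559 -3.376
endloop
endfacet
facet normal 0.417 0.243 0.876
outer loop
vertex 2.688 2.669 -2.765
vertex 2.503 2.031 -2.5
vertex 3.135 2.114 -2.824
endloop
endfacet
facet normal -0.214 -0.704 0.677
outer loop
vertex 2.503 2.031 -2.5
vertex 2.056 1.721 -2.964
vertex 2.744 1.528 -2.947
endloop
endfacet
facet normal -0.751 -0.569 -0.335
outer loop
vertex 2.056 1.721 -2.964
vertex 1.965 2.166 -3.516
vertex 2.412 1.611 -3.575
endloop
endfacet
facet normal -0.452 0.462 -0.763
outer loop
vertex 1.965 2.166 -3.516
vertex 2.356 2.752 -3.393
vertex 2.597 2.249 -3.84
endloop
endfacet
facet normal 0.992 0.067 -0.110
outer loop
vertex 3.079 1.854 -3.488
vertex 3.044 2.559 -3.376
vertex 3.135 2.114 -2.824
endloop
endfacet
facet normal 0.806 -0.571 0.155
outer loop
vertex 3.079 1.854 -3.488
vertex 3.135 2.114 -2.824
vertex 2.744 1.528 -2.947
endloop
endfacet
facet normal 0.361 -0.881 -0.307
outer loop
vertex 3.079 1.854 -3.488
vertex 2.744 1.528 -2.947
vertex 2.412 1.611 -3.575
endloop
endfacet
facet normal 0.271 -0.435 -0.859
outer loop
vertex 3.079 1.854 -3.488
vertex 2.412 1.611 -3.575
vertex 2.597 2.249 -3.84
endloop
endfacet
facet normal 0.660 0.150 -0.736
outer loop
vertex 3.079 1.854 -3.488
vertex 2.597 2.249 -3.84
vertex 3.044 2.559 -3.376
endloop
endfacet
facet normal 0.751 0.569 0.335
outer loop
vertex 3.135 2.114 -2.824
vertex 3.044 2.559 -3.376
vertex 2.688 2.669 -2.765
endloop
endfacet
facet normal 0.452 -0.462 0.763
outer loop
vertex 2.744 1.528 -2.947
vertex 3.135 2.114 -2.824
vertex 2.503 2.031 -2.5
endloop
endfacet
facet normal -0.270 -0.963 0.016
outer loop
vertex 2.412 1.611 -3.575
vertex 2.744 1.528 -2.947
vertex 2.056 1.721 -2.964
endloop
endfacet
facet normal -0.417 -0.243 -0.876
outer loop
vertex 2.597 2.249 -3.84
vertex 2.412 1.611 -3.575
vertex 1.965 2.166 -3.516
endloop
endfacet
facet normal 0.214 0.704 -0.677
outer loop
vertex 3.044 2.559 -3.376
vertex 2.597 2.249 -3.84
vertex 2.356 2.752 -3.393
endloop
endfacet
facet normal -0.554 -0.465 -0.690
outer loop
vertex 3.286 3.357 -2.911
vertex 2.843 3.061 -2.356
vertex 2.663 3.741 -2.67
endloop
endfacet
facet normal 0.198 0.731 -0.653
outer loop
vertex 3.286 3.357 -2.911
vertex 2.663 3.741 -2.67
vertex 4.5 4.376 -1.4
endloop
endfacet
facet normal 0.197 0.732 -0.652
outer loop
vertex 4.5 4.376 -1.4
vertex 2.663 3.741 -2.67
vertex 3.878 4.759 -1.158
endloop
endfacet
facet normal 0.555 0.465 0.690
outer loop
vertex 4.5 4.376 -1.4
vertex 3.878 4.759 -1.158
vertex 4.057 4.079 -0.844
endloop
endfacet
facet normal -0.554 -0.465 -0.690
outer loop
vertex 2.663 3.741 -2.67
vertex 2.843 3.061 -2.356
vertex 2.22 3.444 -2.114
endloop
endfacet
facet normal -0.601 0.797 -0.053
outer loop
vertex 2.663 3.741 -2.67
vertex 2.22 3.444 -2.114
vertex 3.878 4.759 -1.158
endloop
endfacet
facet normal -0.601 0.797 -0.053
outer loop
vertex 3.878 4.759 -1.158
vertex 2.22 3.444 -2.114
vertex 3.435 4.462 -0.602
endloop
endfacet
facet normal 0.555 0.465 0.690
outer loop
vertex 3.878 4.759 -1.158
vertex 3.435 4.462 -0.602
vertex 4.057 4.079 -0.844
endloop
endfacet
facet normal -0.554 -0.465 -0.690
outer loop
vertex 2.22 3.444 -2.114
vertex 2.843 3.061 -2.356
vertex 2.4 2.764 -1.8
endloop
endfacet
facet normal -0.799 0.065 0.598
outer loop
vertex 2.22 3.444 -2.114
vertex 2.4 2.764 -1.8
vertex 3.435 4.462 -0.602
endloop
endfacet
facet normal -0.799 0.065 0.598
outer loop
vertex 3.435 4.462 -0.602
vertex 2.4 2.764 -1.8
vertex 3.614 3.783 -0.289
endloop
endfacet
facet normal 0.555 0.464 0.690
outer loop
vertex 3.435 4.462 -0.602
vertex 3.614 3.783 -0.289
vertex 4.057 4.079 -0.844
endloop
endfacet
facet normal -0.555 -0.465 -0.690
outer loop
vertex 2.4 2.764 -1.8
vertex 2.843 3.061 -2.356
vertex 3.022 2.381 -2.042
endloop
endfacet
facet normal -0.197 -0.732 0.652
outer loop
vertex 2.4 2.764 -1.8
vertex 3.022 2.381 -2.042
vertex 3.614 3.783 -0.289
endloop
endfacet
facet normal -0.199 -0.732 0.652
outer loop
vertex 3.614 3.783 -0.289
vertex 3.022 2.381 -2.042
vertex 4.237 3.399 -0.53
endloop
endfacet
facet normal 0.554 0.465 0.690
outer loop
vertex 3.614 3.783 -0.289
vertex 4.237 3.399 -0.53
vertex 4.057 4.079 -0.844
endloop
endfacet
facet normal -0.555 -0.465 -0.690
outer loop
vertex 3.022 2.381 -2.042
vertex 2.843 3.061 -2.356
vertex 3.465 2.678 -2.598
endloop
endfacet
facet normal 0.601 -0.797 0.053
outer loop
vertex 3.022 2.381 -2.042
vertex 3.465 2.678 -2.598
vertex 4.237 3.399 -0.53
endloop
endfacet
facet normal 0.601 -0.797 0.053
outer loop
vertex 4.237 3.399 -0.53
vertex 3.465 2.678 -2.598
vertex 4.68 3.696 -1.086
endloop
endfacet
facet normal 0.554 0.465 0.690
outer loop
vertex 4.237 3.399 -0.53
vertex 4.68 3.696 -1.086
vertex 4.057 4.079 -0.844
endloop
endfacet
facet normal -0.555 -0.464 -0.690
outer loop
vertex 3.465 2.678 -2.598
vertex 2.843 3.061 -2.356
vertex 3.286 3.357 -2.911
endloop
endfacet
facet normal 0.799 -0.065 -0.598
outer loop
vertex 3.465 2.678 -2.598
vertex 3.286 3.357 -2.911
vertex 4.68 3.696 -1.086
endloop
endfacet
facet normal 0.799 -0.065 -0.598
outer loop
vertex 4.68 3.696 -1.086
vertex 3.286 3.357 -2.911
vertex 4.5 4.376 -1.4
endloop
endfacet
facet normal 0.554 0.465 0.690
outer loop
vertex 4.68 3.696 -1.086
vertex 4.5 4.376 -1.4
vertex 4.057 4.079 -0.844
endloop
endfacet

endsolid


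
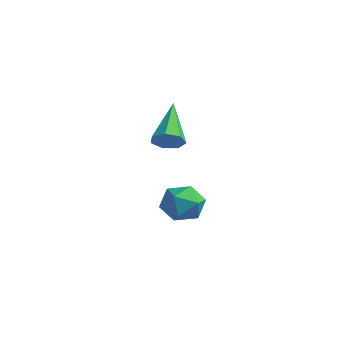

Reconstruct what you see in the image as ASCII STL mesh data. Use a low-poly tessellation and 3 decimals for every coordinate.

solid 
facet normal -0.802 0.524 -0.287
outer loop
vertex -2.728 -0.63 -1.72
vertex -3.317 -1.345 -1.377
vertex -3.044 -0.602 -0.784
endloop
endfacet
facet normal -0.262 0.958 -0.117
outer loop
vertex -2.728 -0.63 -1.72
vertex -3.044 -0.602 -0.784
vertex -2.106 -0.371 -0.996
endloop
endfacet
facet normal 0.292 0.793 -0.534
outer loop
vertex -2.728 -0.63 -1.72
vertex -2.106 -0.371 -0.996
vertex -1.8 -0.971 -1.72
endloop
endfacet
facet normal 0.095 0.258 -0.962
outer loop
vertex -2.728 -0.63 -1.72
vertex -1.8 -0.971 -1.72
vertex -2.548 -1.573 -1.955
endloop
endfacet
facet normal -0.581 0.091 -0.809
outer loop
vertex -2.728 -0.63 -1.72
vertex -2.548 -1.573 -1.955
vertex -3.317 -1.345 -1.377
endloop
endfacet
facet normal -0.077 0.825 0.560
outer loop
vertex -2.106 -0.371 -0.996
vertex -3.044 -0.602 -0.784
vertex -2.312 -0.927 -0.205
endloop
endfacet
facet normal -0.951 0.122 0.285
outer loop
vertex -3.044 -0.602 -0.784
vertex -3.317 -1.345 -1.377
vertex -3.06 -1.529 -0.44
endloop
endfacet
facet normal -0.593 -0.578 -0.561
outer loop
vertex -3.317 -1.345 -1.377
vertex -2.548 -1.573 -1.955
vertex -2.754 -2.129 -1.164
endloop
endfacet
facet normal 0.502 -0.308 -0.808
outer loop
vertex -2.548 -1.573 -1.955
vertex -1.8 -0.971 -1.72
vertex -1.816 -1.898 -1.376
endloop
endfacet
facet normal 0.821 0.558 -0.116
outer loop
vertex -1.8 -0.971 -1.72
vertex -2.106 -0.371 -0.996
vertex -1.543 -1.155 -0.783
endloop
endfacet
facet normal -0.095 -0.258 0.962
outer loop
vertex -2.132 -1.87 -0.44
vertex -2.312 -0.927 -0.205
vertex -3.06 -1.529 -0.44
endloop
endfacet
facet normal -0.292 -0.793 0.534
outer loop
vertex -2.132 -1.87 -0.44
vertex -3.06 -1.529 -0.44
vertex -2.754 -2.129 -1.164
endloop
endfacet
facet normal 0.262 -0.958 0.117
outer loop
vertex -2.132 -1.87 -0.44
vertex -2.754 -2.129 -1.164
vertex -1.816 -1.898 -1.376
endloop
endfacet
facet normal 0.802 -0.524 0.287
outer loop
vertex -2.132 -1.87 -0.44
vertex -1.816 -1.898 -1.376
vertex -1.543 -1.155 -0.783
endloop
endfacet
facet normal 0.581 -0.091 0.809
outer loop
vertex -2.132 -1.87 -0.44
vertex -1.543 -1.155 -0.783
vertex -2.312 -0.927 -0.205
endloop
endfacet
facet normal -0.502 0.308 0.808
outer loop
vertex -3.06 -1.529 -0.44
vertex -2.312 -0.927 -0.205
vertex -3.044 -0.602 -0.784
endloop
endfacet
facet normal -0.821 -0.558 0.116
outer loop
vertex -2.754 -2.129 -1.164
vertex -3.06 -1.529 -0.44
vertex -3.317 -1.345 -1.377
endloop
endfacet
facet normal 0.077 -0.825 -0.560
outer loop
vertex -1.816 -1.898 -1.376
vertex -2.754 -2.129 -1.164
vertex -2.548 -1.573 -1.955
endloop
endfacet
facet normal 0.951 -0.122 -0.285
outer loop
vertex -1.543 -1.155 -0.783
vertex -1.816 -1.898 -1.376
vertex -1.8 -0.971 -1.72
endloop
endfacet
facet normal 0.593 0.578 0.561
outer loop
vertex -2.312 -0.927 -0.205
vertex -1.543 -1.155 -0.783
vertex -2.106 -0.371 -0.996
endloop
endfacet
facet normal 0.583 -0.537 -0.610
outer loop
vertex -0.774 -3.251 3.581
vertex -1.045 -2.935 3.044
vertex -0.5 -2.758 3.409
endloop
endfacet
facet normal 0.485 0.035 0.874
outer loop
vertex -0.774 -3.251 3.581
vertex -0.5 -2.758 3.409
vertex -2.315 -1.765 4.376
endloop
endfacet
facet normal 0.583 -0.537 -0.610
outer loop
vertex -0.5 -2.758 3.409
vertex -1.045 -2.935 3.044
vertex -0.636 -2.398 2.962
endloop
endfacet
facet normal 0.593 0.706 0.388
outer loop
vertex -0.5 -2.758 3.409
vertex -0.636 -2.398 2.962
vertex -2.315 -1.765 4.376
endloop
endfacet
facet normal 0.581 -0.536 -0.612
outer loop
vertex -0.636 -2.398 2.962
vertex -1.045 -2.935 3.044
vertex -1.081 -2.441 2.577
endloop
endfacet
facet normal 0.137 0.955 -0.265
outer loop
vertex -0.636 -2.398 2.962
vertex -1.081 -2.441 2.577
vertex -2.315 -1.765 4.376
endloop
endfacet
facet normal 0.583 -0.535 -0.611
outer loop
vertex -1.081 -2.441 2.577
vertex -1.045 -2.935 3.044
vertex -1.499 -2.857 2.543
endloop
endfacet
facet normal -0.542 0.593 -0.595
outer loop
vertex -1.081 -2.441 2.577
vertex -1.499 -2.857 2.543
vertex -2.315 -1.765 4.376
endloop
endfacet
facet normal 0.582 -0.537 -0.611
outer loop
vertex -1.499 -2.857 2.543
vertex -1.045 -2.935 3.044
vertex -1.575 -3.331 2.887
endloop
endfacet
facet normal -0.930 -0.106 -0.351
outer loop
vertex -1.499 -2.857 2.543
vertex -1.575 -3.331 2.887
vertex -2.315 -1.765 4.376
endloop
endfacet
facet normal 0.582 -0.537 -0.610
outer loop
vertex -1.575 -3.331 2.887
vertex -1.045 -2.935 3.044
vertex -1.253 -3.506 3.348
endloop
endfacet
facet normal -0.737 -0.615 0.281
outer loop
vertex -1.575 -3.331 2.887
vertex -1.253 -3.506 3.348
vertex -2.315 -1.765 4.376
endloop
endfacet
facet normal 0.583 -0.537 -0.610
outer loop
vertex -1.253 -3.506 3.348
vertex -1.045 -2.935 3.044
vertex -0.774 -3.251 3.581
endloop
endfacet
facet normal -0.107 -0.553 0.826
outer loop
vertex -1.253 -3.506 3.348
vertex -0.774 -3.251 3.581
vertex -2.315 -1.765 4.376
endloop
endfacet

endsolid


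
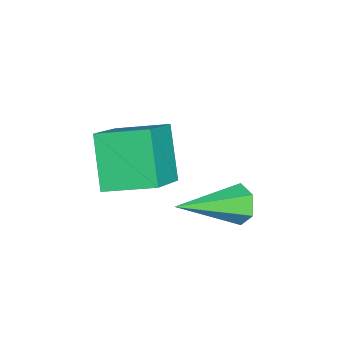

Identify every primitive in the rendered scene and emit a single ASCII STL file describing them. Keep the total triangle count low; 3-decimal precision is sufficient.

solid 
facet normal -0.564 0.757 -0.329
outer loop
vertex -1.23 -1.423 -3.936
vertex -1.555 -1.485 -3.521
vertex -1.138 -1.159 -3.486
endloop
endfacet
facet normal 0.929 0.203 -0.309
outer loop
vertex -1.23 -1.423 -3.936
vertex -1.138 -1.159 -3.486
vertex -0.625 -2.735 -2.979
endloop
endfacet
facet normal -0.565 0.757 -0.328
outer loop
vertex -1.138 -1.159 -3.486
vertex -1.555 -1.485 -3.521
vertex -1.462 -1.221 -3.071
endloop
endfacet
facet normal 0.686 0.415 0.598
outer loop
vertex -1.138 -1.159 -3.486
vertex -1.462 -1.221 -3.071
vertex -0.625 -2.735 -2.979
endloop
endfacet
facet normal -0.563 0.758 -0.329
outer loop
vertex -1.462 -1.221 -3.071
vertex -1.555 -1.485 -3.521
vertex -1.879 -1.546 -3.107
endloop
endfacet
facet normal -0.093 0.009 0.996
outer loop
vertex -1.462 -1.221 -3.071
vertex -1.879 -1.546 -3.107
vertex -0.625 -2.735 -2.979
endloop
endfacet
facet normal -0.563 0.758 -0.329
outer loop
vertex -1.879 -1.546 -3.107
vertex -1.555 -1.485 -3.521
vertex -1.972 -1.81 -3.557
endloop
endfacet
facet normal -0.627 -0.609 0.487
outer loop
vertex -1.879 -1.546 -3.107
vertex -1.972 -1.81 -3.557
vertex -0.625 -2.735 -2.979
endloop
endfacet
facet normal -0.562 0.758 -0.330
outer loop
vertex -1.972 -1.81 -3.557
vertex -1.555 -1.485 -3.521
vertex -1.647 -1.749 -3.971
endloop
endfacet
facet normal -0.383 -0.822 -0.422
outer loop
vertex -1.972 -1.81 -3.557
vertex -1.647 -1.749 -3.971
vertex -0.625 -2.735 -2.979
endloop
endfacet
facet normal -0.564 0.757 -0.329
outer loop
vertex -1.647 -1.749 -3.971
vertex -1.555 -1.485 -3.521
vertex -1.23 -1.423 -3.936
endloop
endfacet
facet normal 0.394 -0.416 -0.820
outer loop
vertex -1.647 -1.749 -3.971
vertex -1.23 -1.423 -3.936
vertex -0.625 -2.735 -2.979
endloop
endfacet
facet normal -0.823 0.117 -0.556
outer loop
vertex -3.135 -4.567 -2.81
vertex -3.177 -3.329 -2.487
vertex -2.29 -4.231 -3.99
endloop
endfacet
facet normal 0.033 -0.967 -0.252
outer loop
vertex -1.023 -4.411 -3.133
vertex -3.135 -4.567 -2.81
vertex -2.29 -4.231 -3.99
endloop
endfacet
facet normal -0.823 0.117 -0.556
outer loop
vertex -2.29 -4.231 -3.99
vertex -3.177 -3.329 -2.487
vertex -2.332 -2.993 -3.667
endloop
endfacet
facet normal 0.568 0.226 -0.792
outer loop
vertex -2.332 -2.993 -3.667
vertex -1.023 -4.411 -3.133
vertex -2.29 -4.231 -3.99
endloop
endfacet
facet normal -0.568 -0.226 0.792
outer loop
vertex -3.135 -4.567 -2.81
vertex -1.91 -3.509 -1.63
vertex -3.177 -3.329 -2.487
endloop
endfacet
facet normal 0.033 -0.967 -0.252
outer loop
vertex -1.868 -4.747 -1.953
vertex -3.135 -4.567 -2.81
vertex -1.023 -4.411 -3.133
endloop
endfacet
facet normal -0.568 -0.226 0.792
outer loop
vertex -1.868 -4.747 -1.953
vertex -1.91 -3.509 -1.63
vertex -3.135 -4.567 -2.81
endloop
endfacet
facet normal -0.033 0.967 0.252
outer loop
vertex -3.177 -3.329 -2.487
vertex -1.91 -3.509 -1.63
vertex -2.332 -2.993 -3.667
endloop
endfacet
facet normal 0.568 0.226 -0.792
outer loop
vertex -1.065 -3.173 -2.81
vertex -1.023 -4.411 -3.133
vertex -2.332 -2.993 -3.667
endloop
endfacet
facet normal -0.033 0.967 0.252
outer loop
vertex -2.332 -2.993 -3.667
vertex -1.91 -3.509 -1.63
vertex -1.065 -3.173 -2.81
endloop
endfacet
facet normal 0.823 -0.117 0.556
outer loop
vertex -1.065 -3.173 -2.81
vertex -1.868 -4.747 -1.953
vertex -1.023 -4.411 -3.133
endloop
endfacet
facet normal 0.823 -0.117 0.556
outer loop
vertex -1.91 -3.509 -1.63
vertex -1.868 -4.747 -1.953
vertex -1.065 -3.173 -2.81
endloop
endfacet

endsolid


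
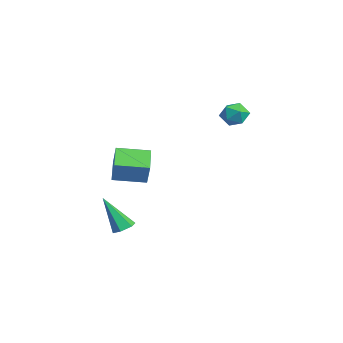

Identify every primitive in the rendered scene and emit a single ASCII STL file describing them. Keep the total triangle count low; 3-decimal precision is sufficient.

solid 
facet normal 0.251 0.428 -0.868
outer loop
vertex 3.661 -2.421 -3.292
vertex 3.116 -2.148 -3.315
vertex 3.585 -1.87 -3.042
endloop
endfacet
facet normal 0.870 -0.099 0.484
outer loop
vertex 3.661 -2.421 -3.292
vertex 3.585 -1.87 -3.042
vertex 2.584 -3.052 -1.485
endloop
endfacet
facet normal 0.251 0.428 -0.868
outer loop
vertex 3.585 -1.87 -3.042
vertex 3.116 -2.148 -3.315
vertex 3.04 -1.597 -3.065
endloop
endfacet
facet normal 0.300 0.657 0.692
outer loop
vertex 3.585 -1.87 -3.042
vertex 3.04 -1.597 -3.065
vertex 2.584 -3.052 -1.485
endloop
endfacet
facet normal 0.253 0.428 -0.867
outer loop
vertex 3.04 -1.597 -3.065
vertex 3.116 -2.148 -3.315
vertex 2.571 -1.875 -3.339
endloop
endfacet
facet normal -0.631 0.653 0.419
outer loop
vertex 3.04 -1.597 -3.065
vertex 2.571 -1.875 -3.339
vertex 2.584 -3.052 -1.485
endloop
endfacet
facet normal 0.253 0.428 -0.867
outer loop
vertex 2.571 -1.875 -3.339
vertex 3.116 -2.148 -3.315
vertex 2.647 -2.426 -3.589
endloop
endfacet
facet normal -0.992 -0.109 -0.062
outer loop
vertex 2.571 -1.875 -3.339
vertex 2.647 -2.426 -3.589
vertex 2.584 -3.052 -1.485
endloop
endfacet
facet normal 0.253 0.429 -0.867
outer loop
vertex 2.647 -2.426 -3.589
vertex 3.116 -2.148 -3.315
vertex 3.193 -2.699 -3.565
endloop
endfacet
facet normal -0.421 -0.866 -0.270
outer loop
vertex 2.647 -2.426 -3.589
vertex 3.193 -2.699 -3.565
vertex 2.584 -3.052 -1.485
endloop
endfacet
facet normal 0.251 0.429 -0.868
outer loop
vertex 3.193 -2.699 -3.565
vertex 3.116 -2.148 -3.315
vertex 3.661 -2.421 -3.292
endloop
endfacet
facet normal 0.509 -0.861 0.003
outer loop
vertex 3.193 -2.699 -3.565
vertex 3.661 -2.421 -3.292
vertex 2.584 -3.052 -1.485
endloop
endfacet
facet normal -0.869 0.221 0.444
outer loop
vertex 2.365 -2.364 1.634
vertex 2.677 -0.746 1.44
vertex 1.778 -2.388 0.497
endloop
endfacet
facet normal -0.187 -0.975 0.117
outer loop
vertex 3.063 -2.714 -0.16
vertex 2.365 -2.364 1.634
vertex 1.778 -2.388 0.497
endloop
endfacet
facet normal -0.868 0.221 0.444
outer loop
vertex 1.778 -2.388 0.497
vertex 2.677 -0.746 1.44
vertex 2.09 -0.769 0.303
endloop
endfacet
facet normal -0.459 -0.018 -0.888
outer loop
vertex 2.09 -0.769 0.303
vertex 3.063 -2.714 -0.16
vertex 1.778 -2.388 0.497
endloop
endfacet
facet normal 0.459 0.018 0.888
outer loop
vertex 2.365 -2.364 1.634
vertex 3.962 -1.072 0.783
vertex 2.677 -0.746 1.44
endloop
endfacet
facet normal -0.188 -0.975 0.117
outer loop
vertex 3.65 -2.691 0.977
vertex 2.365 -2.364 1.634
vertex 3.063 -2.714 -0.16
endloop
endfacet
facet normal 0.459 0.018 0.888
outer loop
vertex 3.65 -2.691 0.977
vertex 3.962 -1.072 0.783
vertex 2.365 -2.364 1.634
endloop
endfacet
facet normal 0.188 0.975 -0.117
outer loop
vertex 2.677 -0.746 1.44
vertex 3.962 -1.072 0.783
vertex 2.09 -0.769 0.303
endloop
endfacet
facet normal -0.459 -0.018 -0.888
outer loop
vertex 3.375 -1.096 -0.354
vertex 3.063 -2.714 -0.16
vertex 2.09 -0.769 0.303
endloop
endfacet
facet normal 0.188 0.975 -0.118
outer loop
vertex 2.09 -0.769 0.303
vertex 3.962 -1.072 0.783
vertex 3.375 -1.096 -0.354
endloop
endfacet
facet normal 0.868 -0.221 -0.444
outer loop
vertex 3.375 -1.096 -0.354
vertex 3.65 -2.691 0.977
vertex 3.063 -2.714 -0.16
endloop
endfacet
facet normal 0.869 -0.221 -0.444
outer loop
vertex 3.962 -1.072 0.783
vertex 3.65 -2.691 0.977
vertex 3.375 -1.096 -0.354
endloop
endfacet
facet normal -0.644 0.304 0.702
outer loop
vertex 2.542 3.68 3.747
vertex 2.498 2.953 4.021
vertex 3.034 3.443 4.301
endloop
endfacet
facet normal -0.193 0.828 0.526
outer loop
vertex 2.542 3.68 3.747
vertex 3.034 3.443 4.301
vertex 3.293 3.878 3.711
endloop
endfacet
facet normal -0.259 0.950 -0.174
outer loop
vertex 2.542 3.68 3.747
vertex 3.293 3.878 3.711
vertex 2.918 3.658 3.066
endloop
endfacet
facet normal -0.750 0.502 -0.430
outer loop
vertex 2.542 3.68 3.747
vertex 2.918 3.658 3.066
vertex 2.426 3.086 3.257
endloop
endfacet
facet normal -0.989 0.102 0.111
outer loop
vertex 2.542 3.68 3.747
vertex 2.426 3.086 3.257
vertex 2.498 2.953 4.021
endloop
endfacet
facet normal 0.471 0.599 0.648
outer loop
vertex 3.293 3.878 3.711
vertex 3.034 3.443 4.301
vertex 3.714 3.274 3.963
endloop
endfacet
facet normal -0.258 -0.251 0.933
outer loop
vertex 3.034 3.443 4.301
vertex 2.498 2.953 4.021
vertex 3.222 2.702 4.154
endloop
endfacet
facet normal -0.815 -0.578 -0.024
outer loop
vertex 2.498 2.953 4.021
vertex 2.426 3.086 3.257
vertex 2.847 2.482 3.509
endloop
endfacet
facet normal -0.430 0.069 -0.900
outer loop
vertex 2.426 3.086 3.257
vertex 2.918 3.658 3.066
vertex 3.106 2.917 2.919
endloop
endfacet
facet normal 0.365 0.796 -0.483
outer loop
vertex 2.918 3.658 3.066
vertex 3.293 3.878 3.711
vertex 3.642 3.407 3.199
endloop
endfacet
facet normal 0.750 -0.502 0.430
outer loop
vertex 3.598 2.68 3.473
vertex 3.714 3.274 3.963
vertex 3.222 2.702 4.154
endloop
endfacet
facet normal 0.259 -0.950 0.174
outer loop
vertex 3.598 2.68 3.473
vertex 3.222 2.702 4.154
vertex 2.847 2.482 3.509
endloop
endfacet
facet normal 0.193 -0.828 -0.526
outer loop
vertex 3.598 2.68 3.473
vertex 2.847 2.482 3.509
vertex 3.106 2.917 2.919
endloop
endfacet
facet normal 0.644 -0.304 -0.702
outer loop
vertex 3.598 2.68 3.473
vertex 3.106 2.917 2.919
vertex 3.642 3.407 3.199
endloop
endfacet
facet normal 0.989 -0.102 -0.111
outer loop
vertex 3.598 2.68 3.473
vertex 3.642 3.407 3.199
vertex 3.714 3.274 3.963
endloop
endfacet
facet normal 0.430 -0.069 0.900
outer loop
vertex 3.222 2.702 4.154
vertex 3.714 3.274 3.963
vertex 3.034 3.443 4.301
endloop
endfacet
facet normal -0.365 -0.796 0.483
outer loop
vertex 2.847 2.482 3.509
vertex 3.222 2.702 4.154
vertex 2.498 2.953 4.021
endloop
endfacet
facet normal -0.471 -0.599 -0.648
outer loop
vertex 3.106 2.917 2.919
vertex 2.847 2.482 3.509
vertex 2.426 3.086 3.257
endloop
endfacet
facet normal 0.258 0.251 -0.933
outer loop
vertex 3.642 3.407 3.199
vertex 3.106 2.917 2.919
vertex 2.918 3.658 3.066
endloop
endfacet
facet normal 0.815 0.578 0.024
outer loop
vertex 3.714 3.274 3.963
vertex 3.642 3.407 3.199
vertex 3.293 3.878 3.711
endloop
endfacet

endsolid


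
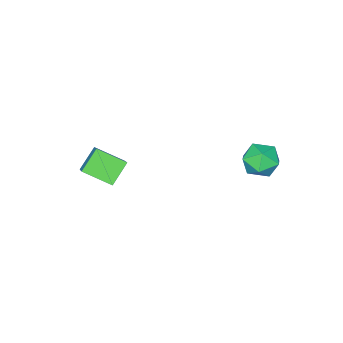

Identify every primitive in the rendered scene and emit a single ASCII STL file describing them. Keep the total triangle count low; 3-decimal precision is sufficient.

solid 
facet normal -0.456 0.783 -0.423
outer loop
vertex 1.141 -2.985 0.396
vertex 1.871 -2.031 1.375
vertex 2.115 -2.87 -0.442
endloop
endfacet
facet normal -0.471 -0.616 -0.632
outer loop
vertex 2.789 -4.029 0.185
vertex 1.141 -2.985 0.396
vertex 2.115 -2.87 -0.442
endloop
endfacet
facet normal -0.456 0.783 -0.423
outer loop
vertex 2.115 -2.87 -0.442
vertex 1.871 -2.031 1.375
vertex 2.845 -1.916 0.538
endloop
endfacet
facet normal 0.756 0.088 -0.649
outer loop
vertex 2.845 -1.916 0.538
vertex 2.789 -4.029 0.185
vertex 2.115 -2.87 -0.442
endloop
endfacet
facet normal -0.755 -0.088 0.649
outer loop
vertex 1.141 -2.985 0.396
vertex 2.545 -3.19 2.002
vertex 1.871 -2.031 1.375
endloop
endfacet
facet normal -0.471 -0.615 -0.632
outer loop
vertex 1.815 -4.144 1.022
vertex 1.141 -2.985 0.396
vertex 2.789 -4.029 0.185
endloop
endfacet
facet normal -0.755 -0.089 0.649
outer loop
vertex 1.815 -4.144 1.022
vertex 2.545 -3.19 2.002
vertex 1.141 -2.985 0.396
endloop
endfacet
facet normal 0.471 0.616 0.632
outer loop
vertex 1.871 -2.031 1.375
vertex 2.545 -3.19 2.002
vertex 2.845 -1.916 0.538
endloop
endfacet
facet normal 0.755 0.088 -0.649
outer loop
vertex 3.519 -3.075 1.164
vertex 2.789 -4.029 0.185
vertex 2.845 -1.916 0.538
endloop
endfacet
facet normal 0.471 0.615 0.632
outer loop
vertex 2.845 -1.916 0.538
vertex 2.545 -3.19 2.002
vertex 3.519 -3.075 1.164
endloop
endfacet
facet normal 0.456 -0.783 0.423
outer loop
vertex 3.519 -3.075 1.164
vertex 1.815 -4.144 1.022
vertex 2.789 -4.029 0.185
endloop
endfacet
facet normal 0.456 -0.783 0.423
outer loop
vertex 2.545 -3.19 2.002
vertex 1.815 -4.144 1.022
vertex 3.519 -3.075 1.164
endloop
endfacet
facet normal -0.391 0.835 -0.388
outer loop
vertex -1.89 2.644 1.032
vertex -2.734 2.418 1.395
vertex -2.125 2.938 1.9
endloop
endfacet
facet normal 0.300 0.925 -0.232
outer loop
vertex -1.89 2.644 1.032
vertex -2.125 2.938 1.9
vertex -1.252 2.613 1.731
endloop
endfacet
facet normal 0.673 0.439 -0.595
outer loop
vertex -1.89 2.644 1.032
vertex -1.252 2.613 1.731
vertex -1.322 1.893 1.121
endloop
endfacet
facet normal 0.215 0.047 -0.976
outer loop
vertex -1.89 2.644 1.032
vertex -1.322 1.893 1.121
vertex -2.237 1.772 0.914
endloop
endfacet
facet normal -0.443 0.291 -0.848
outer loop
vertex -1.89 2.644 1.032
vertex -2.237 1.772 0.914
vertex -2.734 2.418 1.395
endloop
endfacet
facet normal 0.387 0.797 0.465
outer loop
vertex -1.252 2.613 1.731
vertex -2.125 2.938 1.9
vertex -1.703 2.368 2.526
endloop
endfacet
facet normal -0.730 0.649 0.212
outer loop
vertex -2.125 2.938 1.9
vertex -2.734 2.418 1.395
vertex -2.618 2.247 2.319
endloop
endfacet
facet normal -0.814 -0.230 -0.533
outer loop
vertex -2.734 2.418 1.395
vertex -2.237 1.772 0.914
vertex -2.688 1.527 1.709
endloop
endfacet
facet normal 0.250 -0.626 -0.739
outer loop
vertex -2.237 1.772 0.914
vertex -1.322 1.893 1.121
vertex -1.815 1.202 1.54
endloop
endfacet
facet normal 0.992 0.008 -0.123
outer loop
vertex -1.322 1.893 1.121
vertex -1.252 2.613 1.731
vertex -1.206 1.722 2.045
endloop
endfacet
facet normal -0.215 -0.047 0.976
outer loop
vertex -2.05 1.496 2.408
vertex -1.703 2.368 2.526
vertex -2.618 2.247 2.319
endloop
endfacet
facet normal -0.673 -0.439 0.595
outer loop
vertex -2.05 1.496 2.408
vertex -2.618 2.247 2.319
vertex -2.688 1.527 1.709
endloop
endfacet
facet normal -0.300 -0.925 0.232
outer loop
vertex -2.05 1.496 2.408
vertex -2.688 1.527 1.709
vertex -1.815 1.202 1.54
endloop
endfacet
facet normal 0.391 -0.835 0.388
outer loop
vertex -2.05 1.496 2.408
vertex -1.815 1.202 1.54
vertex -1.206 1.722 2.045
endloop
endfacet
facet normal 0.443 -0.291 0.848
outer loop
vertex -2.05 1.496 2.408
vertex -1.206 1.722 2.045
vertex -1.703 2.368 2.526
endloop
endfacet
facet normal -0.250 0.626 0.739
outer loop
vertex -2.618 2.247 2.319
vertex -1.703 2.368 2.526
vertex -2.125 2.938 1.9
endloop
endfacet
facet normal -0.992 -0.008 0.123
outer loop
vertex -2.688 1.527 1.709
vertex -2.618 2.247 2.319
vertex -2.734 2.418 1.395
endloop
endfacet
facet normal -0.387 -0.797 -0.465
outer loop
vertex -1.815 1.202 1.54
vertex -2.688 1.527 1.709
vertex -2.237 1.772 0.914
endloop
endfacet
facet normal 0.730 -0.649 -0.212
outer loop
vertex -1.206 1.722 2.045
vertex -1.815 1.202 1.54
vertex -1.322 1.893 1.121
endloop
endfacet
facet normal 0.814 0.230 0.533
outer loop
vertex -1.703 2.368 2.526
vertex -1.206 1.722 2.045
vertex -1.252 2.613 1.731
endloop
endfacet

endsolid


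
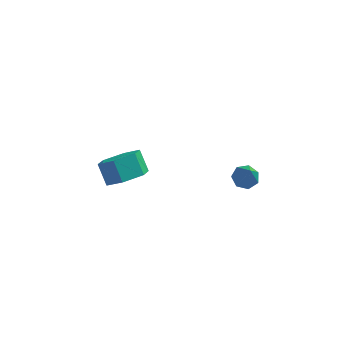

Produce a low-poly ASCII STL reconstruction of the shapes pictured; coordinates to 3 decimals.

solid 
facet normal -0.130 0.502 -0.855
outer loop
vertex 3.896 -2.623 2.846
vertex 3.349 -2.455 3.028
vertex 3.873 -2.176 3.112
endloop
endfacet
facet normal 0.983 -0.053 0.174
outer loop
vertex 3.896 -2.623 2.846
vertex 3.873 -2.176 3.112
vertex 3.571 -3.305 4.472
endloop
endfacet
facet normal -0.131 0.502 -0.855
outer loop
vertex 3.873 -2.176 3.112
vertex 3.349 -2.455 3.028
vertex 3.456 -1.939 3.315
endloop
endfacet
facet normal 0.597 0.547 0.587
outer loop
vertex 3.873 -2.176 3.112
vertex 3.456 -1.939 3.315
vertex 3.571 -3.305 4.472
endloop
endfacet
facet normal -0.132 0.503 -0.854
outer loop
vertex 3.456 -1.939 3.315
vertex 3.349 -2.455 3.028
vertex 2.958 -2.092 3.302
endloop
endfacet
facet normal -0.211 0.621 0.755
outer loop
vertex 3.456 -1.939 3.315
vertex 2.958 -2.092 3.302
vertex 3.571 -3.305 4.472
endloop
endfacet
facet normal -0.132 0.502 -0.854
outer loop
vertex 2.958 -2.092 3.302
vertex 3.349 -2.455 3.028
vertex 2.755 -2.518 3.083
endloop
endfacet
facet normal -0.828 0.112 0.550
outer loop
vertex 2.958 -2.092 3.302
vertex 2.755 -2.518 3.083
vertex 3.571 -3.305 4.472
endloop
endfacet
facet normal -0.132 0.503 -0.854
outer loop
vertex 2.755 -2.518 3.083
vertex 3.349 -2.455 3.028
vertex 2.999 -2.897 2.822
endloop
endfacet
facet normal -0.792 -0.597 0.127
outer loop
vertex 2.755 -2.518 3.083
vertex 2.999 -2.897 2.822
vertex 3.571 -3.305 4.472
endloop
endfacet
facet normal -0.131 0.502 -0.855
outer loop
vertex 2.999 -2.897 2.822
vertex 3.349 -2.455 3.028
vertex 3.506 -2.943 2.717
endloop
endfacet
facet normal -0.129 -0.972 -0.196
outer loop
vertex 2.999 -2.897 2.822
vertex 3.506 -2.943 2.717
vertex 3.571 -3.305 4.472
endloop
endfacet
facet normal -0.130 0.503 -0.855
outer loop
vertex 3.506 -2.943 2.717
vertex 3.349 -2.455 3.028
vertex 3.896 -2.623 2.846
endloop
endfacet
facet normal 0.659 -0.732 -0.175
outer loop
vertex 3.506 -2.943 2.717
vertex 3.896 -2.623 2.846
vertex 3.571 -3.305 4.472
endloop
endfacet
facet normal 0.393 -0.578 -0.715
outer loop
vertex -1.281 0.618 -0.73
vertex -2.038 0.909 -1.382
vertex -1.153 1.454 -1.336
endloop
endfacet
facet normal 0.911 0.141 0.387
outer loop
vertex -1.281 0.618 -0.73
vertex -1.153 1.454 -1.336
vertex -1.745 1.3 0.113
endloop
endfacet
facet normal 0.911 0.141 0.387
outer loop
vertex -1.745 1.3 0.113
vertex -1.153 1.454 -1.336
vertex -1.617 2.136 -0.492
endloop
endfacet
facet normal -0.393 0.578 0.715
outer loop
vertex -1.745 1.3 0.113
vertex -1.617 2.136 -0.492
vertex -2.502 1.591 -0.538
endloop
endfacet
facet normal 0.393 -0.578 -0.715
outer loop
vertex -1.153 1.454 -1.336
vertex -2.038 0.909 -1.382
vertex -1.91 1.745 -1.987
endloop
endfacet
facet normal 0.562 0.767 -0.311
outer loop
vertex -1.153 1.454 -1.336
vertex -1.91 1.745 -1.987
vertex -1.617 2.136 -0.492
endloop
endfacet
facet normal 0.562 0.766 -0.311
outer loop
vertex -1.617 2.136 -0.492
vertex -1.91 1.745 -1.987
vertex -2.374 2.427 -1.144
endloop
endfacet
facet normal -0.393 0.578 0.715
outer loop
vertex -1.617 2.136 -0.492
vertex -2.374 2.427 -1.144
vertex -2.502 1.591 -0.538
endloop
endfacet
facet normal 0.393 -0.578 -0.715
outer loop
vertex -1.91 1.745 -1.987
vertex -2.038 0.909 -1.382
vertex -2.795 1.2 -2.033
endloop
endfacet
facet normal -0.349 0.625 -0.698
outer loop
vertex -1.91 1.745 -1.987
vertex -2.795 1.2 -2.033
vertex -2.374 2.427 -1.144
endloop
endfacet
facet normal -0.349 0.625 -0.698
outer loop
vertex -2.374 2.427 -1.144
vertex -2.795 1.2 -2.033
vertex -3.259 1.882 -1.19
endloop
endfacet
facet normal -0.393 0.578 0.715
outer loop
vertex -2.374 2.427 -1.144
vertex -3.259 1.882 -1.19
vertex -2.502 1.591 -0.538
endloop
endfacet
facet normal 0.393 -0.578 -0.715
outer loop
vertex -2.795 1.2 -2.033
vertex -2.038 0.909 -1.382
vertex -2.923 0.364 -1.428
endloop
endfacet
facet normal -0.911 -0.141 -0.387
outer loop
vertex -2.795 1.2 -2.033
vertex -2.923 0.364 -1.428
vertex -3.259 1.882 -1.19
endloop
endfacet
facet normal -0.911 -0.141 -0.387
outer loop
vertex -3.259 1.882 -1.19
vertex -2.923 0.364 -1.428
vertex -3.387 1.046 -0.584
endloop
endfacet
facet normal -0.393 0.578 0.715
outer loop
vertex -3.259 1.882 -1.19
vertex -3.387 1.046 -0.584
vertex -2.502 1.591 -0.538
endloop
endfacet
facet normal 0.393 -0.578 -0.715
outer loop
vertex -2.923 0.364 -1.428
vertex -2.038 0.909 -1.382
vertex -2.166 0.073 -0.776
endloop
endfacet
facet normal -0.562 -0.767 0.310
outer loop
vertex -2.923 0.364 -1.428
vertex -2.166 0.073 -0.776
vertex -3.387 1.046 -0.584
endloop
endfacet
facet normal -0.562 -0.767 0.311
outer loop
vertex -3.387 1.046 -0.584
vertex -2.166 0.073 -0.776
vertex -2.63 0.755 0.067
endloop
endfacet
facet normal -0.393 0.578 0.715
outer loop
vertex -3.387 1.046 -0.584
vertex -2.63 0.755 0.067
vertex -2.502 1.591 -0.538
endloop
endfacet
facet normal 0.393 -0.578 -0.715
outer loop
vertex -2.166 0.073 -0.776
vertex -2.038 0.909 -1.382
vertex -1.281 0.618 -0.73
endloop
endfacet
facet normal 0.349 -0.625 0.698
outer loop
vertex -2.166 0.073 -0.776
vertex -1.281 0.618 -0.73
vertex -2.63 0.755 0.067
endloop
endfacet
facet normal 0.349 -0.625 0.698
outer loop
vertex -2.63 0.755 0.067
vertex -1.281 0.618 -0.73
vertex -1.745 1.3 0.113
endloop
endfacet
facet normal -0.393 0.578 0.715
outer loop
vertex -2.63 0.755 0.067
vertex -1.745 1.3 0.113
vertex -2.502 1.591 -0.538
endloop
endfacet

endsolid
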